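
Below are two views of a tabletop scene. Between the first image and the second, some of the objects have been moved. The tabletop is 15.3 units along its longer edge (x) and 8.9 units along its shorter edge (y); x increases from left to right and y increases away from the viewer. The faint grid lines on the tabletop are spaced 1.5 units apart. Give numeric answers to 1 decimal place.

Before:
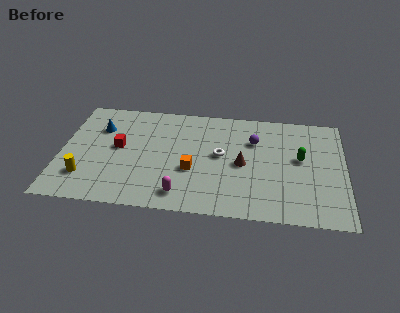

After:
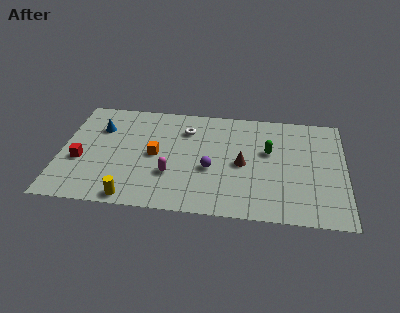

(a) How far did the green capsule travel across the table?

1.7

From (12.9, 5.0) to (11.2, 5.4), the green capsule covered √(1.7² + 0.4²) ≈ 1.7 units.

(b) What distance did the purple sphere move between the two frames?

3.5

The purple sphere was near (10.4, 6.2) before and (8.1, 3.6) after, so it travelled √(2.3² + 2.6²) ≈ 3.5 units.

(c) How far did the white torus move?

2.7

The white torus moved from about (8.6, 4.8) to (6.7, 6.7), a distance of √(1.9² + 1.9²) ≈ 2.7.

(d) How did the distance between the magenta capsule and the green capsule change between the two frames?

-1.5

They were about 7.3 units apart before and 5.8 after — 1.5 units closer together.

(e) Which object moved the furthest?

the purple sphere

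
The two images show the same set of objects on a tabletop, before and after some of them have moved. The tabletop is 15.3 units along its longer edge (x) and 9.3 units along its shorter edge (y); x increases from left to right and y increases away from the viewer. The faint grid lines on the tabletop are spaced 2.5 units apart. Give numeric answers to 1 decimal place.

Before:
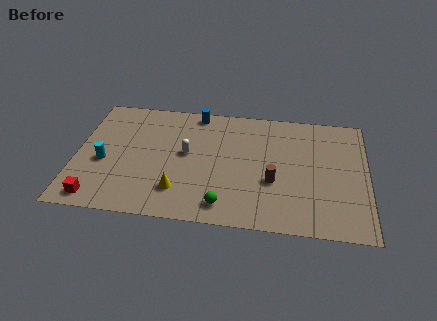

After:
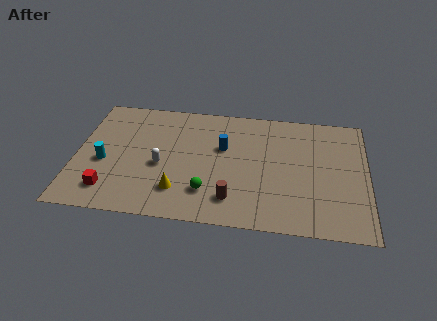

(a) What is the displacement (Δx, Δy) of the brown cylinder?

(-2.1, -1.6)

The brown cylinder started near (10.4, 3.5) and ended near (8.3, 1.9).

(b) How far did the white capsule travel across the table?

1.7

From (5.8, 5.1) to (4.5, 4.0), the white capsule covered √(1.3² + 1.1²) ≈ 1.7 units.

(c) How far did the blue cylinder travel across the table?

3.0

The blue cylinder was near (6.2, 8.4) before and (7.7, 5.8) after, so it travelled √(1.5² + 2.6²) ≈ 3.0 units.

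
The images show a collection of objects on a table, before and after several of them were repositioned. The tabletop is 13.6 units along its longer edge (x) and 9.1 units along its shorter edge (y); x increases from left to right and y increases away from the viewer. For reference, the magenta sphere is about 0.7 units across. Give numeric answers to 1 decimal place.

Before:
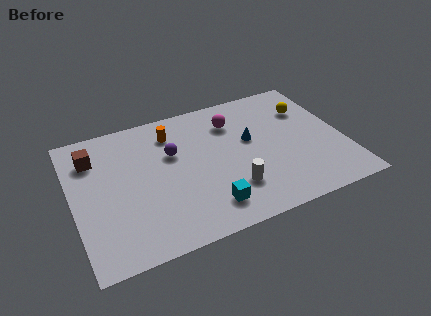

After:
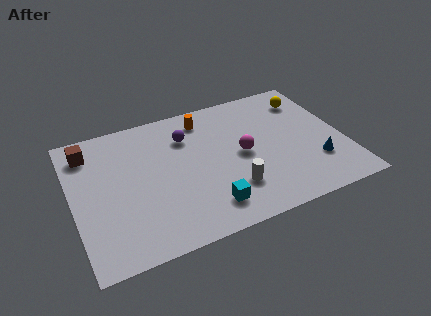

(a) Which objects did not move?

the cyan cube and the white cylinder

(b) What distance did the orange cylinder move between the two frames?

1.7

From (5.2, 7.2) to (6.9, 7.6), the orange cylinder covered √(1.7² + 0.4²) ≈ 1.7 units.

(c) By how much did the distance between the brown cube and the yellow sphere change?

+0.3

They were about 10.9 units apart before and 11.2 after — 0.3 units further apart.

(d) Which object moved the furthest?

the blue cone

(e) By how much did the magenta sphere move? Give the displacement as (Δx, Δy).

(0.2, -2.4)

From the two frames, the magenta sphere sits at roughly (8.3, 6.9) before and (8.5, 4.5) after.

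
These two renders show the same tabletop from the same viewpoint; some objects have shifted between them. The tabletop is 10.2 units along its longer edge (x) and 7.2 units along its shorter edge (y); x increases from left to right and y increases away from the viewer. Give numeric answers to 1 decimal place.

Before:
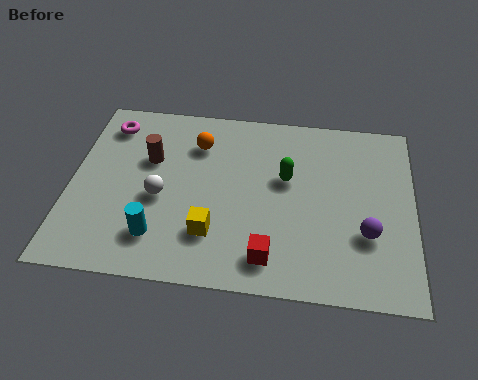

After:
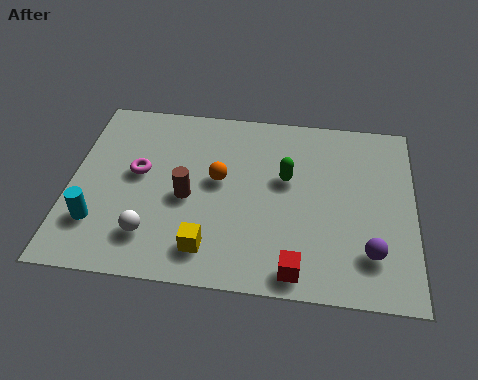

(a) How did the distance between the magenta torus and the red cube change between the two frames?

-1.1

They were about 6.9 units apart before and 5.8 after — 1.1 units closer together.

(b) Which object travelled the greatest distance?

the magenta torus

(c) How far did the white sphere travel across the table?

1.5

The white sphere was near (2.7, 3.1) before and (2.5, 1.6) after, so it travelled √(0.2² + 1.5²) ≈ 1.5 units.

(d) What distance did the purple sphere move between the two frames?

0.7

The purple sphere was near (8.8, 2.4) before and (8.9, 1.7) after, so it travelled √(0.1² + 0.7²) ≈ 0.7 units.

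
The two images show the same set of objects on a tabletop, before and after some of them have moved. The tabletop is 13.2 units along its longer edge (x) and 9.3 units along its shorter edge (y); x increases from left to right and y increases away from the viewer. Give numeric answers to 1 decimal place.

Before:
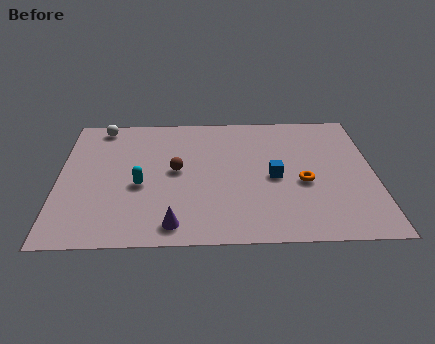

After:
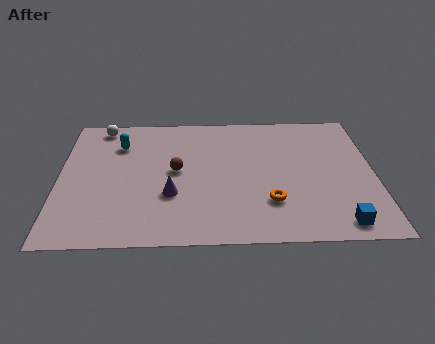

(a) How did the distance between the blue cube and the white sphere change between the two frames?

+3.9

Before: roughly 8.3 units apart; after: 12.2. That's 3.9 units further apart.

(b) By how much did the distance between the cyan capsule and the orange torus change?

+0.8

They were about 6.8 units apart before and 7.6 after — 0.8 units further apart.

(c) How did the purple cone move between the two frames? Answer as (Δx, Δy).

(-0.1, 2.0)

The purple cone was at about (4.8, 1.2) and moved to about (4.7, 3.2).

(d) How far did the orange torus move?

1.9

From (10.2, 3.9) to (8.8, 2.6), the orange torus covered √(1.4² + 1.3²) ≈ 1.9 units.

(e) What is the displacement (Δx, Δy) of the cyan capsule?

(-0.9, 3.0)

The cyan capsule started near (3.4, 3.9) and ended near (2.5, 6.9).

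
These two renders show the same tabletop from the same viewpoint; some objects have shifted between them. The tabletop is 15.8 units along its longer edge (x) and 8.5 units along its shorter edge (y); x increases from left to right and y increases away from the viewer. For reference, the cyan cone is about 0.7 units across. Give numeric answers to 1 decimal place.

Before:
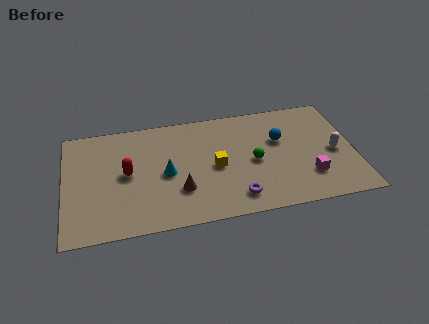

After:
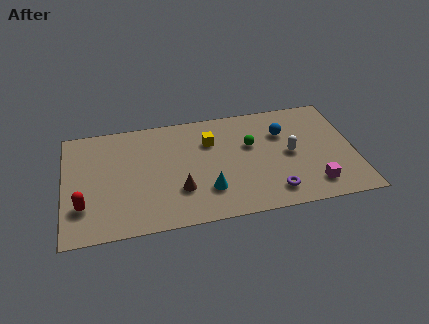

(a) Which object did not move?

the brown cone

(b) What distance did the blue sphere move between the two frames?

0.5

The blue sphere was near (11.8, 5.4) before and (12.0, 5.9) after, so it travelled √(0.2² + 0.5²) ≈ 0.5 units.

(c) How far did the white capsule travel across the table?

2.4

From (14.7, 3.9) to (12.3, 4.2), the white capsule covered √(2.4² + 0.3²) ≈ 2.4 units.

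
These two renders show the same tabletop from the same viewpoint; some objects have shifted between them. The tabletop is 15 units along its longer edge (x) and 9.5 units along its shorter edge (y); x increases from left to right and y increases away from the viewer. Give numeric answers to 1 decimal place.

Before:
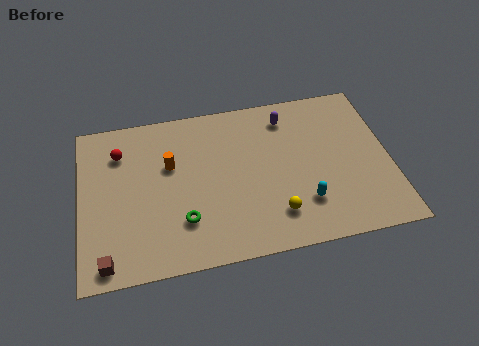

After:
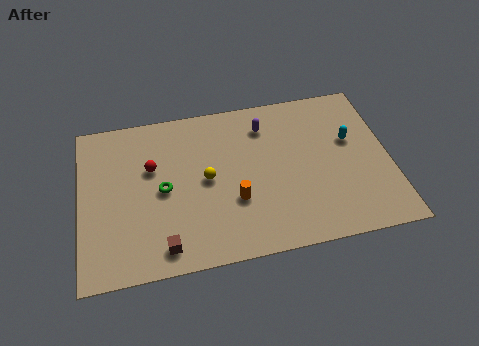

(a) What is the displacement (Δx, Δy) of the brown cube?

(2.7, 0.3)

The brown cube started near (1.2, 1.0) and ended near (3.9, 1.3).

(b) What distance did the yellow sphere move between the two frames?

4.2

The yellow sphere was near (9.3, 2.1) before and (6.1, 4.8) after, so it travelled √(3.2² + 2.7²) ≈ 4.2 units.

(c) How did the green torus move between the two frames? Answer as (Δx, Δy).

(-0.9, 2.0)

The green torus started near (4.9, 2.6) and ended near (4.0, 4.6).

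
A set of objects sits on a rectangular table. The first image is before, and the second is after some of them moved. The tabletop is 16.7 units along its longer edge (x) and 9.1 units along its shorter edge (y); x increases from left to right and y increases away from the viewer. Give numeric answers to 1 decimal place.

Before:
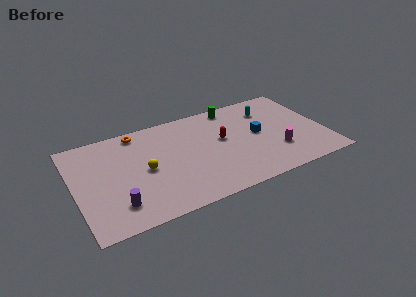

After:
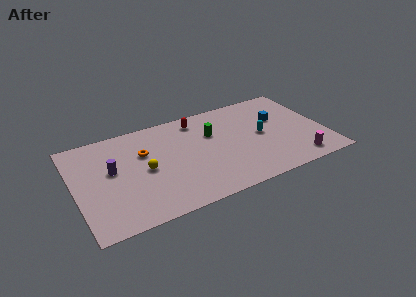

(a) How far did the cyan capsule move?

2.4

The cyan capsule was near (13.3, 6.9) before and (12.5, 4.6) after, so it travelled √(0.8² + 2.3²) ≈ 2.4 units.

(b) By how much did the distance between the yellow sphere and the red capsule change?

-0.3

They were about 5.4 units apart before and 5.1 after — 0.3 units closer together.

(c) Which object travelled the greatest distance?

the purple cylinder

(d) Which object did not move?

the yellow sphere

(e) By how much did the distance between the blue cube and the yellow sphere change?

+1.6

They were about 7.7 units apart before and 9.3 after — 1.6 units further apart.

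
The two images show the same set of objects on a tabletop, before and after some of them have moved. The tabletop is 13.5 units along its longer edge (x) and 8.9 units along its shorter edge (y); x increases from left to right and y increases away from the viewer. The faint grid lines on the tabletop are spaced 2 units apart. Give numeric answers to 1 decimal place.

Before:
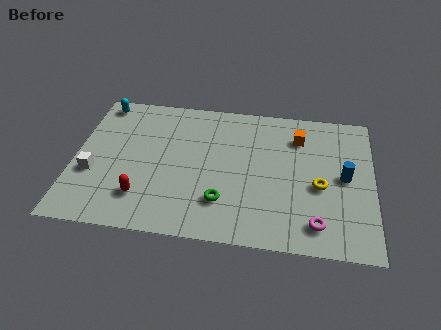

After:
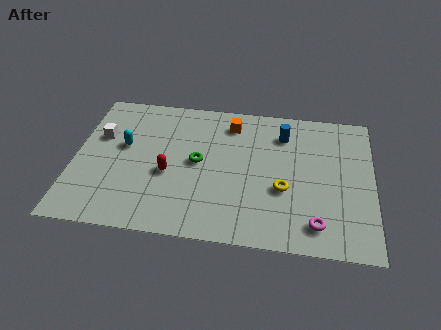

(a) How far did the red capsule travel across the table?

1.9

The red capsule moved from about (3.2, 2.1) to (4.3, 3.7), a distance of √(1.1² + 1.6²) ≈ 1.9.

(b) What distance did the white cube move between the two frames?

2.4

The white cube was near (0.9, 3.3) before and (1.1, 5.7) after, so it travelled √(0.2² + 2.4²) ≈ 2.4 units.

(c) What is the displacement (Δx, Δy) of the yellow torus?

(-1.6, -0.4)

The yellow torus started near (11.1, 3.8) and ended near (9.5, 3.4).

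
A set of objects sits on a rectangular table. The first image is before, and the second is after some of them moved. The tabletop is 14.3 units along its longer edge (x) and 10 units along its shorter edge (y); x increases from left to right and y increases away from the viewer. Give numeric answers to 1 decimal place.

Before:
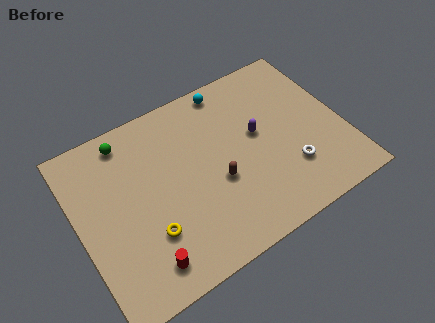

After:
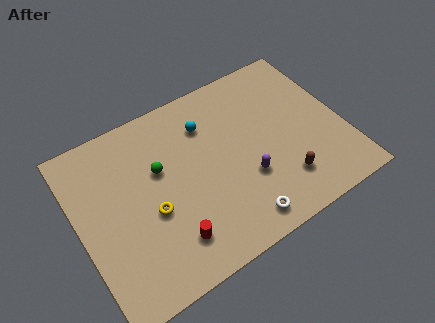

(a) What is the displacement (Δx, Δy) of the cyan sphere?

(-1.5, -1.5)

From the two frames, the cyan sphere sits at roughly (8.8, 9.0) before and (7.3, 7.5) after.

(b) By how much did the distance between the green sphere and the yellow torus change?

-3.5

Before: roughly 5.7 units apart; after: 2.2. That's 3.5 units closer together.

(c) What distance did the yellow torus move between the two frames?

1.1

The yellow torus was near (3.4, 3.0) before and (3.7, 4.1) after, so it travelled √(0.3² + 1.1²) ≈ 1.1 units.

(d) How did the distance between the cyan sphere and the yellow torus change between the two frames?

-3.1

The distance was about 8.1 in the first image and 5.0 in the second, so they moved 3.1 units closer together.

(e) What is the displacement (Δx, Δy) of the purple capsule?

(-1.0, -2.2)

The purple capsule started near (9.8, 5.6) and ended near (8.8, 3.4).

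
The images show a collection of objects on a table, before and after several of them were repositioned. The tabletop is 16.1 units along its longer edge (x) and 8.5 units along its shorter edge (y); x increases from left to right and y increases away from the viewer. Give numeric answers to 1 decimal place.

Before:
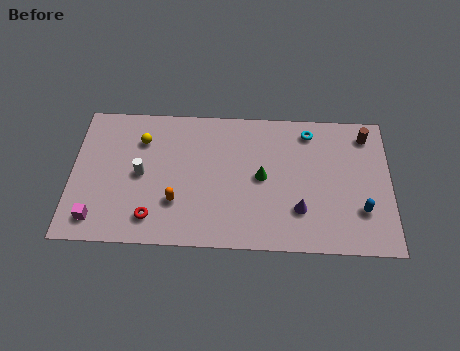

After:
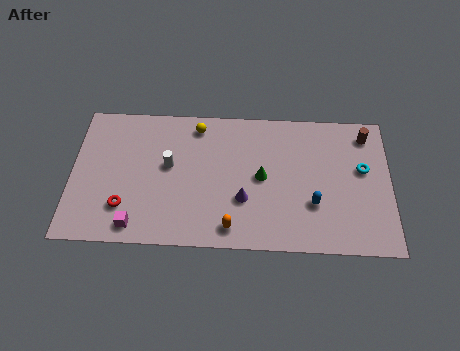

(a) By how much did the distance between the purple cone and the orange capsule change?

-4.4

The distance was about 6.2 in the first image and 1.8 in the second, so they moved 4.4 units closer together.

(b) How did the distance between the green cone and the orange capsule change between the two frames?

-1.2

They were about 4.6 units apart before and 3.4 after — 1.2 units closer together.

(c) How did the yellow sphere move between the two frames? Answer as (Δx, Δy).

(2.8, 1.0)

The yellow sphere was at about (3.5, 6.3) and moved to about (6.3, 7.3).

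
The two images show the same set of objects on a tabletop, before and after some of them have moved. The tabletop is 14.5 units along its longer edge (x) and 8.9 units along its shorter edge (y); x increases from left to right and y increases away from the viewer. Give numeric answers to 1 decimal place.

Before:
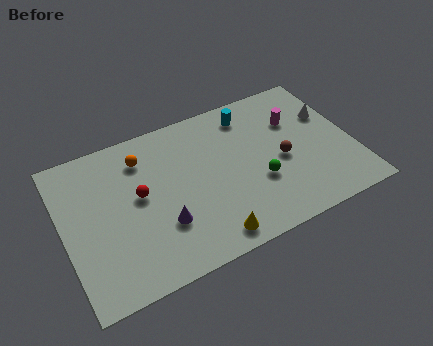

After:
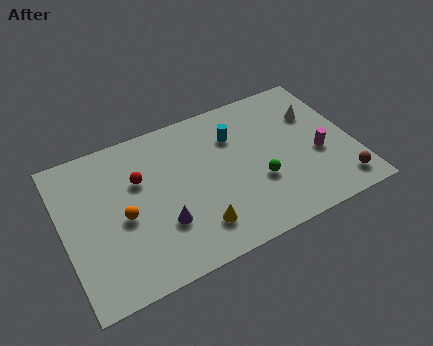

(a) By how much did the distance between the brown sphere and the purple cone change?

+2.6

The distance was about 6.3 in the first image and 8.9 in the second, so they moved 2.6 units further apart.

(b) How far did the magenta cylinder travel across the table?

2.6

The magenta cylinder moved from about (11.9, 6.1) to (12.7, 3.6), a distance of √(0.8² + 2.5²) ≈ 2.6.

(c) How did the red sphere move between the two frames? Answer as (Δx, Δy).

(0.1, 0.9)

From the two frames, the red sphere sits at roughly (3.8, 4.9) before and (3.9, 5.8) after.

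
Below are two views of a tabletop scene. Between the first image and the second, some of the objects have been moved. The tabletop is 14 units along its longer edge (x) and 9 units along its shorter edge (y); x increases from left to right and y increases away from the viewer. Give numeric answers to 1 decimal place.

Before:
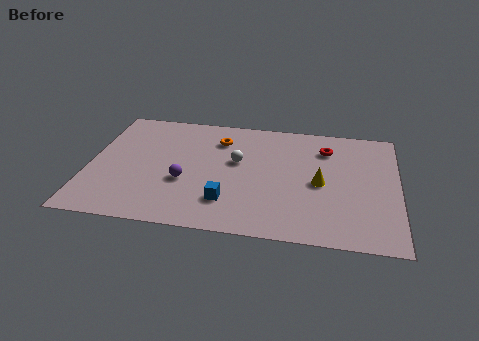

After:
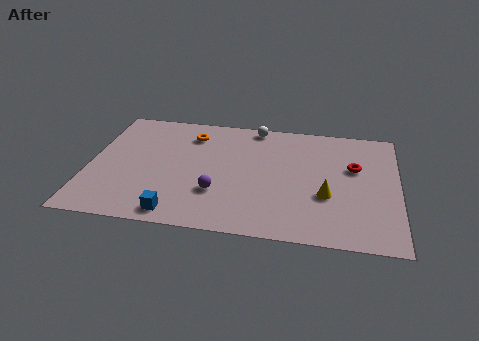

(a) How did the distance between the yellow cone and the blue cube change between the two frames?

+2.4

They were about 4.6 units apart before and 7.0 after — 2.4 units further apart.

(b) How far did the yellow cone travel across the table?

0.9

From (10.5, 4.2) to (10.8, 3.3), the yellow cone covered √(0.3² + 0.9²) ≈ 0.9 units.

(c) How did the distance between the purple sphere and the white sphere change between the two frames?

+2.6

The distance was about 3.0 in the first image and 5.6 in the second, so they moved 2.6 units further apart.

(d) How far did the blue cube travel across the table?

2.5

The blue cube was near (6.4, 2.2) before and (4.2, 1.0) after, so it travelled √(2.2² + 1.2²) ≈ 2.5 units.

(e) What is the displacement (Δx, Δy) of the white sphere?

(0.7, 2.9)

The white sphere started near (6.7, 5.3) and ended near (7.4, 8.2).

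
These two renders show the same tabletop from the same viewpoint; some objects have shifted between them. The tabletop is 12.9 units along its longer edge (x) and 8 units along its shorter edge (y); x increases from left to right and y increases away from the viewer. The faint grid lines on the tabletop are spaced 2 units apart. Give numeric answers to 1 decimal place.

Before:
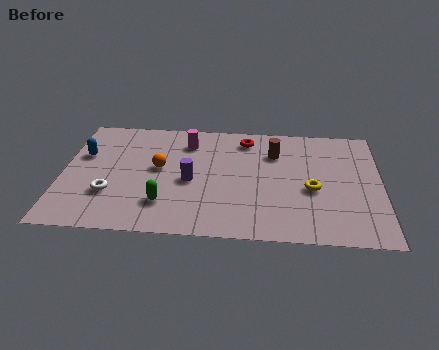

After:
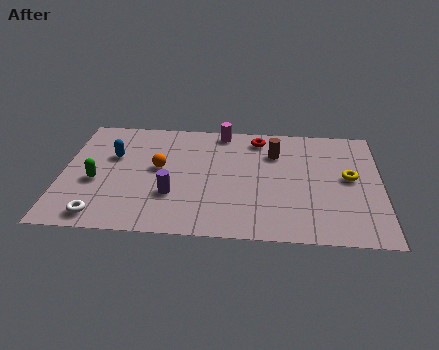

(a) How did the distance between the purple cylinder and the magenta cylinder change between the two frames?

+2.3

They were about 2.7 units apart before and 5.0 after — 2.3 units further apart.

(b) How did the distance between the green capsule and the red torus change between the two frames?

+1.7

They were about 5.7 units apart before and 7.4 after — 1.7 units further apart.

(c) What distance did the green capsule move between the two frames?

3.1

From (4.2, 2.0) to (1.4, 3.3), the green capsule covered √(2.8² + 1.3²) ≈ 3.1 units.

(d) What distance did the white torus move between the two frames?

1.5

The white torus moved from about (2.0, 2.5) to (1.7, 1.0), a distance of √(0.3² + 1.5²) ≈ 1.5.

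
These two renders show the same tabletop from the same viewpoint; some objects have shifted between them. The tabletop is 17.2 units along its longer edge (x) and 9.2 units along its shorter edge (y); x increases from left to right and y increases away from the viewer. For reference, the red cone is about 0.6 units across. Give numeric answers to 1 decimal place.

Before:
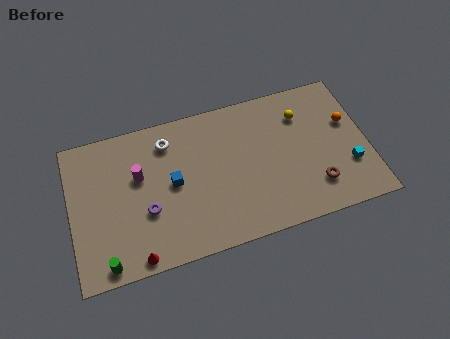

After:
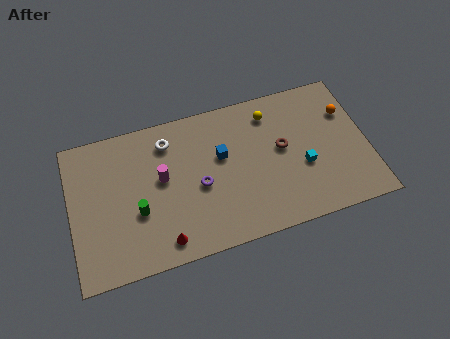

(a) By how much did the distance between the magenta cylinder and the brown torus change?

-3.6

They were about 10.6 units apart before and 7.0 after — 3.6 units closer together.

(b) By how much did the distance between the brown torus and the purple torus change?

-4.8

They were about 9.8 units apart before and 5.0 after — 4.8 units closer together.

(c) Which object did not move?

the white torus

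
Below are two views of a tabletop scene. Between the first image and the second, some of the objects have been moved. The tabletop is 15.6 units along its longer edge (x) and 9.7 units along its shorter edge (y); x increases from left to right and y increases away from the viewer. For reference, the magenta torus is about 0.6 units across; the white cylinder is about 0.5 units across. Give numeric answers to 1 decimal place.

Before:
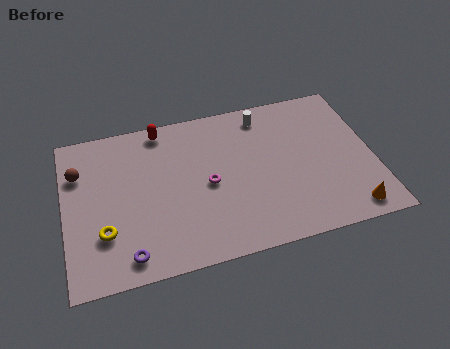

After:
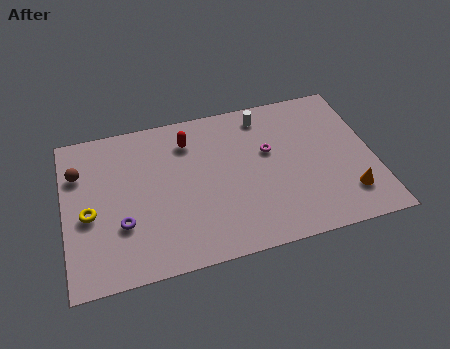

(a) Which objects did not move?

the brown sphere and the white cylinder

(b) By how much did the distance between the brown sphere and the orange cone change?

-0.4

Before: roughly 14.5 units apart; after: 14.1. That's 0.4 units closer together.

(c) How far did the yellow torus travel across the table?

1.5

The yellow torus moved from about (1.9, 2.9) to (1.2, 4.2), a distance of √(0.7² + 1.3²) ≈ 1.5.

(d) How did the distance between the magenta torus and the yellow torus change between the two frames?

+3.8

They were about 5.6 units apart before and 9.4 after — 3.8 units further apart.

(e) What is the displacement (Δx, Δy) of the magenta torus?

(3.2, 1.3)

The magenta torus was at about (7.2, 4.6) and moved to about (10.4, 5.9).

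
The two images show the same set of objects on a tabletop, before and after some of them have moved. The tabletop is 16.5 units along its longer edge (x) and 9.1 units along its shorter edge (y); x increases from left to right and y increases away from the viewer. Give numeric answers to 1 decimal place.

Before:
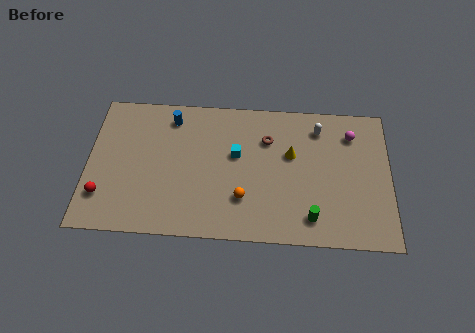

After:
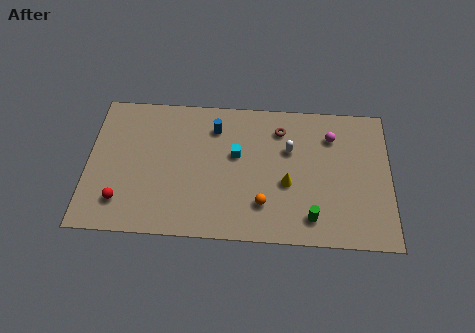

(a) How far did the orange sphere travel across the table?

1.1

The orange sphere was near (8.5, 2.6) before and (9.6, 2.3) after, so it travelled √(1.1² + 0.3²) ≈ 1.1 units.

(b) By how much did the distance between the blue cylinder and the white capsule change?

-3.8

The distance was about 8.1 in the first image and 4.3 in the second, so they moved 3.8 units closer together.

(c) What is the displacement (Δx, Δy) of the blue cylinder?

(2.4, -0.5)

The blue cylinder started near (4.5, 7.6) and ended near (6.9, 7.1).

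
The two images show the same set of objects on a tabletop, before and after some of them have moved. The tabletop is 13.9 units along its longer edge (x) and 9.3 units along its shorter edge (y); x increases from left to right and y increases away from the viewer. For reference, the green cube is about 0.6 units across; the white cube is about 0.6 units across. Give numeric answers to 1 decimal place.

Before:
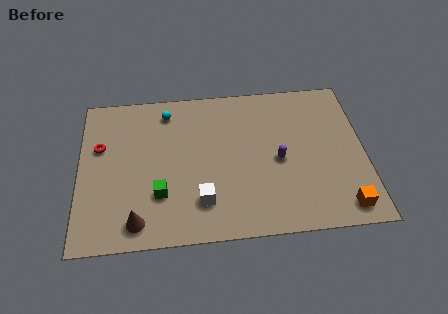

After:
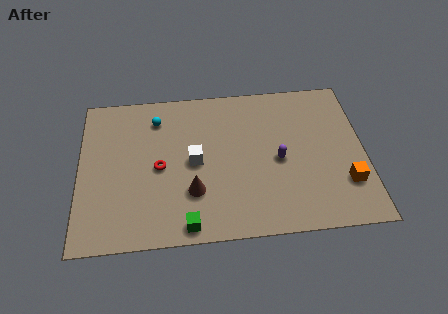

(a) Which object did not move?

the purple capsule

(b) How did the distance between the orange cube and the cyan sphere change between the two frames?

-0.4

They were about 10.7 units apart before and 10.3 after — 0.4 units closer together.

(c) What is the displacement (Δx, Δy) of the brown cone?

(2.7, 1.5)

From the two frames, the brown cone sits at roughly (2.8, 1.3) before and (5.5, 2.8) after.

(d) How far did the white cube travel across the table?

2.4

The white cube moved from about (5.9, 2.2) to (5.6, 4.6), a distance of √(0.3² + 2.4²) ≈ 2.4.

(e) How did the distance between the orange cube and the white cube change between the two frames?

+0.7

They were about 6.9 units apart before and 7.6 after — 0.7 units further apart.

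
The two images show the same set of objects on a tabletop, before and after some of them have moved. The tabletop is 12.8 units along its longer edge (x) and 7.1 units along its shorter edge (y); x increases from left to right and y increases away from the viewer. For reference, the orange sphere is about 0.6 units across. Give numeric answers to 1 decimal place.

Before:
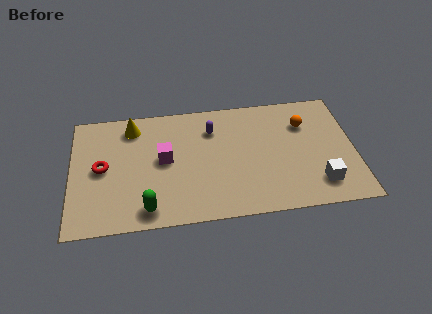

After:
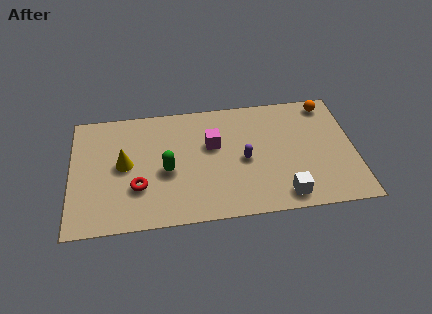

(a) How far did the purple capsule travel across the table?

2.4

From (6.4, 5.3) to (7.8, 3.3), the purple capsule covered √(1.4² + 2.0²) ≈ 2.4 units.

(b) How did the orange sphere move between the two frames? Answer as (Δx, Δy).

(1.1, 1.1)

The orange sphere was at about (10.6, 5.1) and moved to about (11.7, 6.2).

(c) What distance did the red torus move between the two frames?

2.1

The red torus was near (1.4, 3.6) before and (3.0, 2.3) after, so it travelled √(1.6² + 1.3²) ≈ 2.1 units.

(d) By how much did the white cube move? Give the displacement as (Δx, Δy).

(-1.6, -0.5)

From the two frames, the white cube sits at roughly (11.1, 1.5) before and (9.5, 1.0) after.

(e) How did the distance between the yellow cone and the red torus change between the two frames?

-1.2

The distance was about 2.7 in the first image and 1.5 in the second, so they moved 1.2 units closer together.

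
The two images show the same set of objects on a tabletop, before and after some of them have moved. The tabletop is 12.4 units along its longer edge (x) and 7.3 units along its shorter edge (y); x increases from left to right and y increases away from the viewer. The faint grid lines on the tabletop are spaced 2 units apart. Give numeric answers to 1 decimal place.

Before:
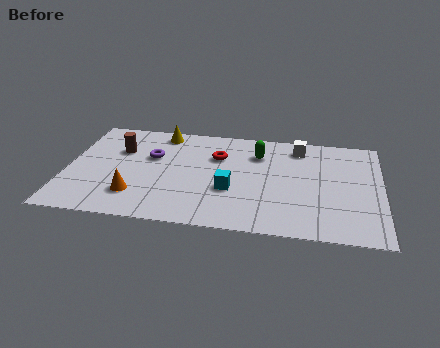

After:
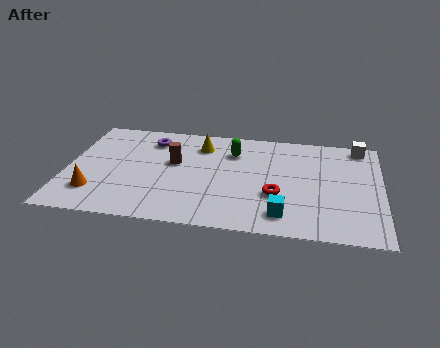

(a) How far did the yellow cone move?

1.7

The yellow cone was near (3.6, 6.4) before and (5.2, 5.7) after, so it travelled √(1.6² + 0.7²) ≈ 1.7 units.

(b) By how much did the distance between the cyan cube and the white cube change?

+1.7

The distance was about 4.3 in the first image and 6.0 in the second, so they moved 1.7 units further apart.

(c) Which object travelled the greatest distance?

the red torus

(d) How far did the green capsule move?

1.0

The green capsule was near (7.5, 5.4) before and (6.5, 5.4) after, so it travelled √(1.0² + 0.0²) ≈ 1.0 units.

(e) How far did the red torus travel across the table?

3.4

The red torus was near (5.9, 5.0) before and (8.3, 2.6) after, so it travelled √(2.4² + 2.4²) ≈ 3.4 units.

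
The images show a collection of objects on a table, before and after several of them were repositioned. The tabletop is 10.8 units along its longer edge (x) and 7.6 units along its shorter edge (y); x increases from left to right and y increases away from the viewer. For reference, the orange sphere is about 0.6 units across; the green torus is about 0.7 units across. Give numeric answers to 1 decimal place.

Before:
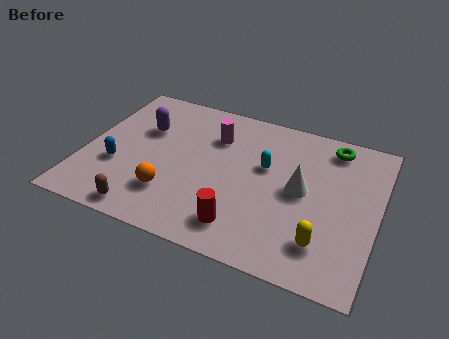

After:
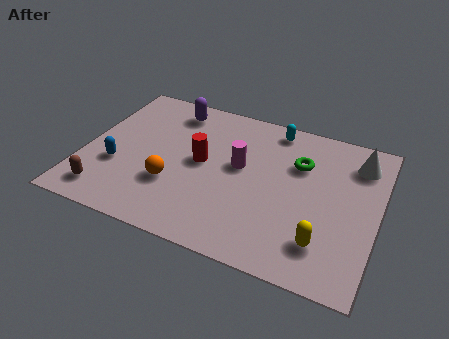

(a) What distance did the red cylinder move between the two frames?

3.2

The red cylinder was near (6.1, 1.4) before and (4.3, 4.0) after, so it travelled √(1.8² + 2.6²) ≈ 3.2 units.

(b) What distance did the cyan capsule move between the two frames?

2.1

The cyan capsule moved from about (6.6, 4.6) to (6.7, 6.7), a distance of √(0.1² + 2.1²) ≈ 2.1.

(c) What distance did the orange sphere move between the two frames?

0.5

The orange sphere moved from about (3.4, 2.0) to (3.4, 2.5), a distance of √(0.0² + 0.5²) ≈ 0.5.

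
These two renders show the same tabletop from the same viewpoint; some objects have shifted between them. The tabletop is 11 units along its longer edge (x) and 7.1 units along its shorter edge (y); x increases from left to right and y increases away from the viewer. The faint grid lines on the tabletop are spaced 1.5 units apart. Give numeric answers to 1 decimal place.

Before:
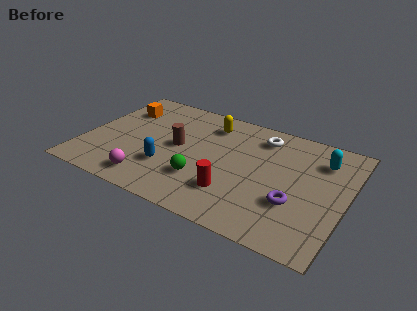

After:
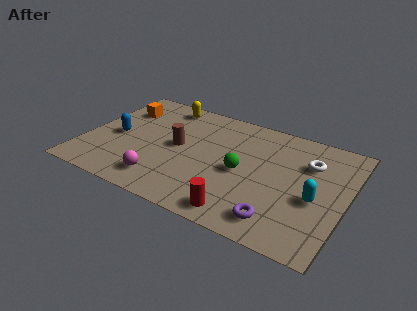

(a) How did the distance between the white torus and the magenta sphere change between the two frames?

+0.6

They were about 6.2 units apart before and 6.8 after — 0.6 units further apart.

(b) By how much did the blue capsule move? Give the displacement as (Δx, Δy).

(-2.4, 1.1)

From the two frames, the blue capsule sits at roughly (3.7, 2.2) before and (1.3, 3.3) after.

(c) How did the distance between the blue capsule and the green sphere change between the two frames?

+3.9

They were about 1.5 units apart before and 5.4 after — 3.9 units further apart.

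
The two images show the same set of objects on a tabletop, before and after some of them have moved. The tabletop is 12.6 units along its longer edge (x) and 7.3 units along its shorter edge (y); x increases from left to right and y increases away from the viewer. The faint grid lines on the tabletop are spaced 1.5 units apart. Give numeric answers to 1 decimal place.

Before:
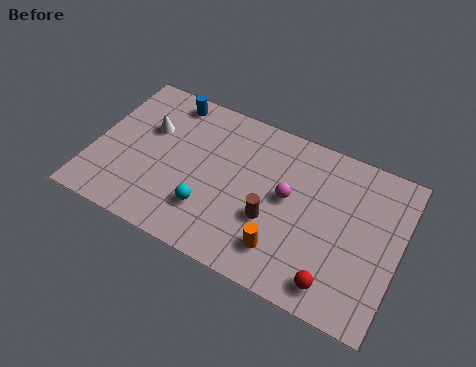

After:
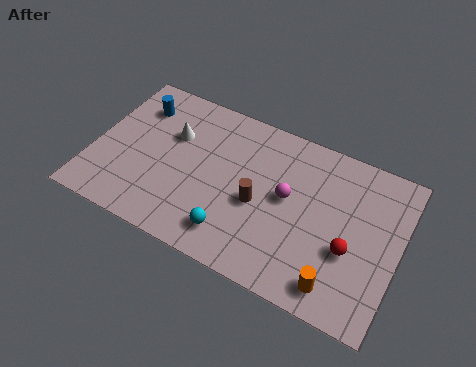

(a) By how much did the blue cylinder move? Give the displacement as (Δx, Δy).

(-1.2, -0.8)

From the two frames, the blue cylinder sits at roughly (2.7, 6.4) before and (1.5, 5.6) after.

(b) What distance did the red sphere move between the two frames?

1.7

From (10.3, 1.1) to (10.7, 2.8), the red sphere covered √(0.4² + 1.7²) ≈ 1.7 units.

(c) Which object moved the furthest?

the orange cylinder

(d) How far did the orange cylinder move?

2.4

From (8.1, 1.6) to (10.4, 1.1), the orange cylinder covered √(2.3² + 0.5²) ≈ 2.4 units.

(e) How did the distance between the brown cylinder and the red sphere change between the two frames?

+0.6

Before: roughly 3.2 units apart; after: 3.8. That's 0.6 units further apart.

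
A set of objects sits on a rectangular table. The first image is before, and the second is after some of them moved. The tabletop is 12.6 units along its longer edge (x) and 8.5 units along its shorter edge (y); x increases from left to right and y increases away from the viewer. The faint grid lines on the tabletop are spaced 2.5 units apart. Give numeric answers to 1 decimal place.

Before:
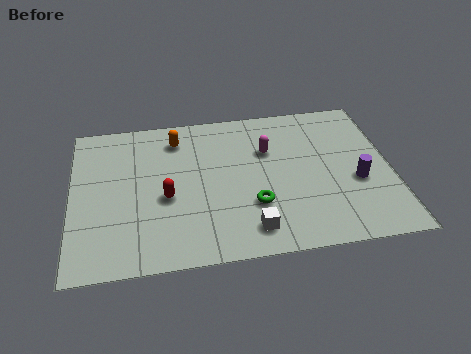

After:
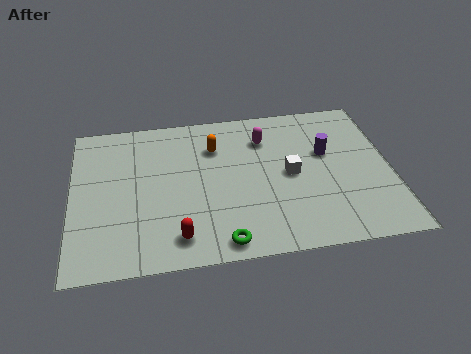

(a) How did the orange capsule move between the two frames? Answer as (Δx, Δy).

(1.5, -0.7)

From the two frames, the orange capsule sits at roughly (4.2, 6.9) before and (5.7, 6.2) after.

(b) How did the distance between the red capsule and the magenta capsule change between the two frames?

+1.6

They were about 4.6 units apart before and 6.2 after — 1.6 units further apart.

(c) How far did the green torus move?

2.2

The green torus moved from about (7.1, 2.7) to (5.8, 0.9), a distance of √(1.3² + 1.8²) ≈ 2.2.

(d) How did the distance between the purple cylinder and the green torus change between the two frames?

+1.9

The distance was about 4.2 in the first image and 6.1 in the second, so they moved 1.9 units further apart.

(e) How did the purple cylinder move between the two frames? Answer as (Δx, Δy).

(-1.1, 1.8)

The purple cylinder started near (11.2, 3.4) and ended near (10.1, 5.2).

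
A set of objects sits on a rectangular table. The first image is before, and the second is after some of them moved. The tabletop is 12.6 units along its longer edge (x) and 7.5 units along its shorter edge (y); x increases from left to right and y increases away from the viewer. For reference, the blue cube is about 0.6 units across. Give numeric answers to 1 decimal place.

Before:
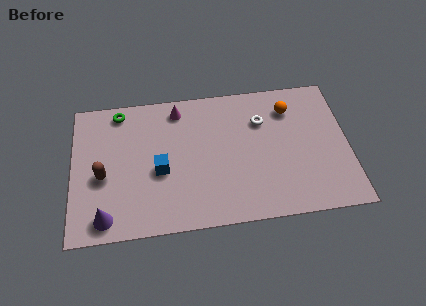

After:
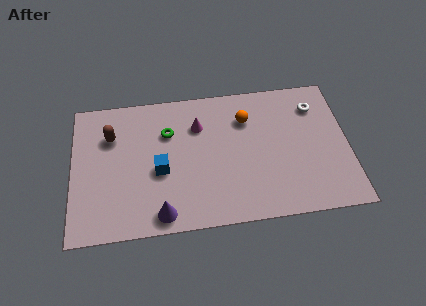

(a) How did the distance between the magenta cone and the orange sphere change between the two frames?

-2.9

They were about 5.1 units apart before and 2.2 after — 2.9 units closer together.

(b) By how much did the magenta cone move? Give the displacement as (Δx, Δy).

(0.9, -1.0)

From the two frames, the magenta cone sits at roughly (4.9, 6.4) before and (5.8, 5.4) after.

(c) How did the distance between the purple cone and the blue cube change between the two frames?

-1.0

Before: roughly 3.3 units apart; after: 2.3. That's 1.0 units closer together.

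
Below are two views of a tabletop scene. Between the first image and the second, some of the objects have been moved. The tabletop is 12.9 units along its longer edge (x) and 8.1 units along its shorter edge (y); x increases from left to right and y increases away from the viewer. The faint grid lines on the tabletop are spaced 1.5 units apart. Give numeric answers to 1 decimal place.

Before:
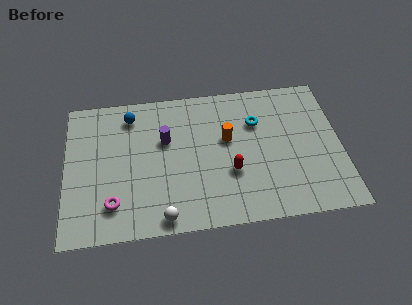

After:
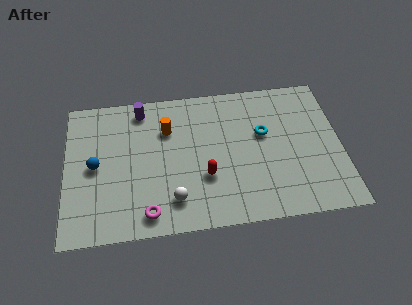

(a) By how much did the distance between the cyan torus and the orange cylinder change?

+3.0

The distance was about 1.6 in the first image and 4.6 in the second, so they moved 3.0 units further apart.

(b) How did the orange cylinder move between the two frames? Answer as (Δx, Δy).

(-2.8, 0.9)

The orange cylinder started near (7.6, 4.8) and ended near (4.8, 5.7).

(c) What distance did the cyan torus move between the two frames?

0.8

The cyan torus was near (9.0, 5.6) before and (9.3, 4.9) after, so it travelled √(0.3² + 0.7²) ≈ 0.8 units.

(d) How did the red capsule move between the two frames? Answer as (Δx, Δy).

(-1.2, -0.1)

The red capsule started near (7.7, 2.9) and ended near (6.5, 2.8).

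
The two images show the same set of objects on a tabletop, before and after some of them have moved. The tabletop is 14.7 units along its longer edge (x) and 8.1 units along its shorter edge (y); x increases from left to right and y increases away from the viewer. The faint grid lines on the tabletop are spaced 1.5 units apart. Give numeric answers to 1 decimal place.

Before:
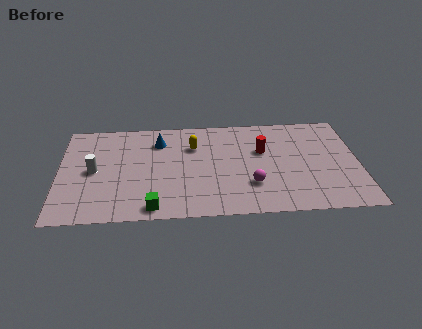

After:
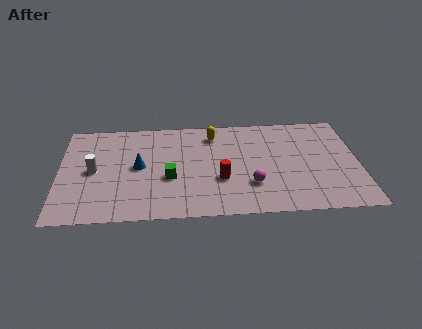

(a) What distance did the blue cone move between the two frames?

2.2

The blue cone was near (4.9, 6.2) before and (3.9, 4.2) after, so it travelled √(1.0² + 2.0²) ≈ 2.2 units.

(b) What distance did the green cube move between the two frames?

2.4

The green cube moved from about (4.6, 0.9) to (5.4, 3.2), a distance of √(0.8² + 2.3²) ≈ 2.4.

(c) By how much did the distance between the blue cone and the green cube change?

-3.5

Before: roughly 5.3 units apart; after: 1.8. That's 3.5 units closer together.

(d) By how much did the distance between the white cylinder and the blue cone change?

-1.7

Before: roughly 3.9 units apart; after: 2.2. That's 1.7 units closer together.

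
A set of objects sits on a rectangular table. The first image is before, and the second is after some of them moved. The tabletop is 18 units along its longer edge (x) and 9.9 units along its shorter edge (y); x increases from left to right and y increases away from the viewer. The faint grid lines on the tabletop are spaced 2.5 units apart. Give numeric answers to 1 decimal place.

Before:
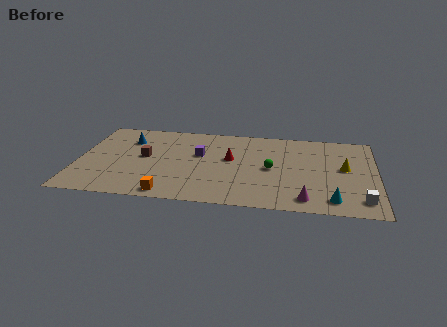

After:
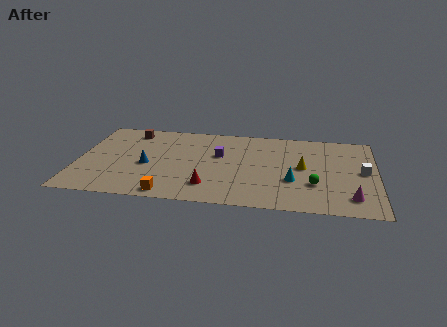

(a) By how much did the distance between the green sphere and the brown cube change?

+4.7

Before: roughly 7.7 units apart; after: 12.4. That's 4.7 units further apart.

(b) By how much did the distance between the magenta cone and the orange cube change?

+2.7

The distance was about 8.1 in the first image and 10.8 in the second, so they moved 2.7 units further apart.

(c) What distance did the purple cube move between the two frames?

1.2

The purple cube moved from about (7.3, 6.0) to (8.5, 6.1), a distance of √(1.2² + 0.1²) ≈ 1.2.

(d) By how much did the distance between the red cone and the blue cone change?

-2.2

Before: roughly 6.5 units apart; after: 4.3. That's 2.2 units closer together.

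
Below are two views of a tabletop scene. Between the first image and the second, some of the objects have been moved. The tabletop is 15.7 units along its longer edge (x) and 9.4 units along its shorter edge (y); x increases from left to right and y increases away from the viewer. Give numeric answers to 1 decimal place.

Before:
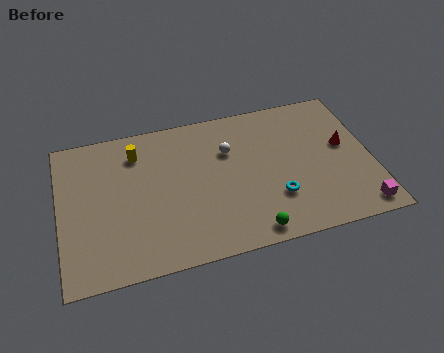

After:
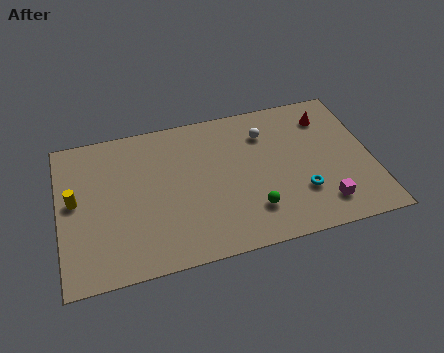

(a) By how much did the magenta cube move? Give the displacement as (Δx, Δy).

(-1.8, 0.7)

From the two frames, the magenta cube sits at roughly (14.8, 1.1) before and (13.0, 1.8) after.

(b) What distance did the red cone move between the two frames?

2.2

The red cone was near (14.4, 5.3) before and (13.7, 7.4) after, so it travelled √(0.7² + 2.1²) ≈ 2.2 units.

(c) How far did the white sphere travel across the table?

2.0

From (8.6, 6.4) to (10.5, 7.1), the white sphere covered √(1.9² + 0.7²) ≈ 2.0 units.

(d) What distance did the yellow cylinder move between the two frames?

3.9

The yellow cylinder was near (4.0, 7.4) before and (0.8, 5.1) after, so it travelled √(3.2² + 2.3²) ≈ 3.9 units.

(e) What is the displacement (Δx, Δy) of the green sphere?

(0.2, 1.3)

The green sphere started near (9.3, 1.0) and ended near (9.5, 2.3).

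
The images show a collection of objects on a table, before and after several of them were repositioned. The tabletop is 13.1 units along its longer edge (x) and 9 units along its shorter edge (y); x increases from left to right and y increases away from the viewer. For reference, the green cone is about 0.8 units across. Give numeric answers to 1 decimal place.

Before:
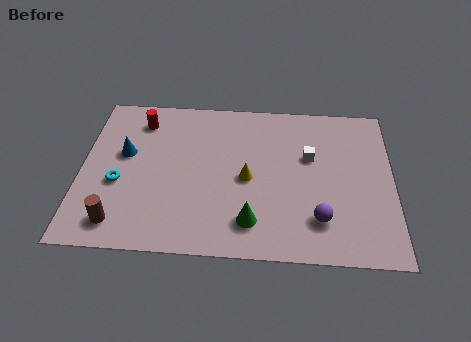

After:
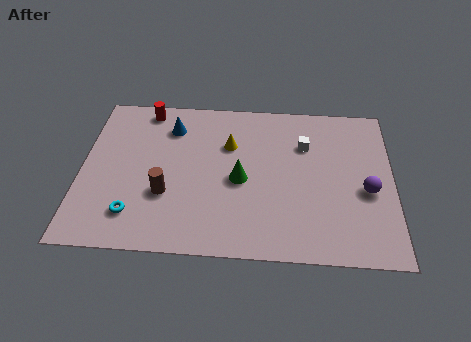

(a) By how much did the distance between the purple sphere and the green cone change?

+2.5

Before: roughly 2.8 units apart; after: 5.3. That's 2.5 units further apart.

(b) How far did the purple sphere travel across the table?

2.6

From (10.0, 2.1) to (12.0, 3.8), the purple sphere covered √(2.0² + 1.7²) ≈ 2.6 units.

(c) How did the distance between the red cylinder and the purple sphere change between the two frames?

+1.1

The distance was about 9.2 in the first image and 10.3 in the second, so they moved 1.1 units further apart.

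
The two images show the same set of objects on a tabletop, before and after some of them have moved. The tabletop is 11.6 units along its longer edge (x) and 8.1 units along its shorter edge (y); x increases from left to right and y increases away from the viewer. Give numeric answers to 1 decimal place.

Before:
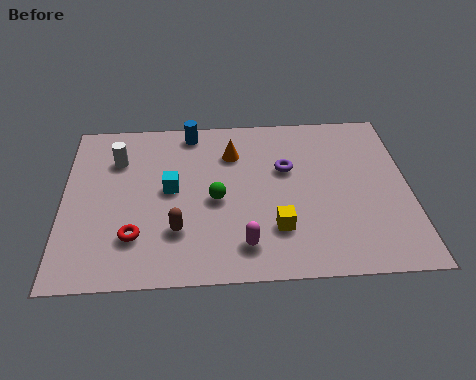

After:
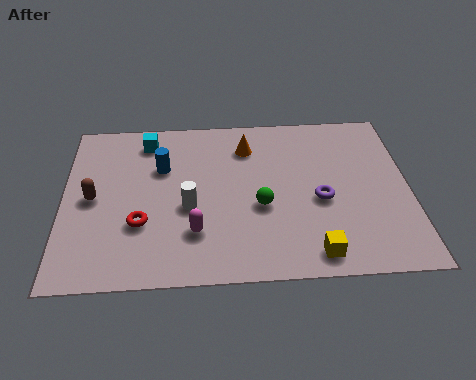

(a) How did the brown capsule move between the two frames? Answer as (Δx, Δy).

(-2.8, 1.7)

The brown capsule started near (3.8, 2.3) and ended near (1.0, 4.0).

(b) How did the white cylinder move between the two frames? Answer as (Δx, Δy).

(2.4, -2.5)

The white cylinder was at about (1.8, 5.9) and moved to about (4.2, 3.4).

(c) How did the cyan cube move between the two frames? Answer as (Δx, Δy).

(-0.8, 2.5)

The cyan cube started near (3.6, 4.3) and ended near (2.8, 6.8).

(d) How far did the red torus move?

0.6

The red torus moved from about (2.4, 2.1) to (2.6, 2.7), a distance of √(0.2² + 0.6²) ≈ 0.6.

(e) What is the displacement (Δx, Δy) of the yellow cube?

(1.2, -1.2)

The yellow cube was at about (7.1, 2.2) and moved to about (8.3, 1.0).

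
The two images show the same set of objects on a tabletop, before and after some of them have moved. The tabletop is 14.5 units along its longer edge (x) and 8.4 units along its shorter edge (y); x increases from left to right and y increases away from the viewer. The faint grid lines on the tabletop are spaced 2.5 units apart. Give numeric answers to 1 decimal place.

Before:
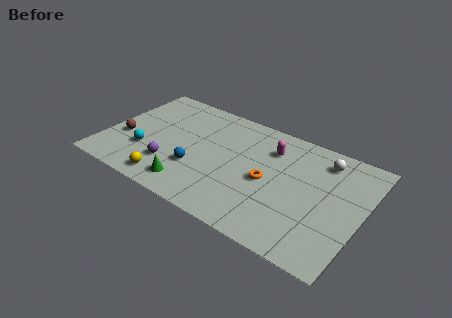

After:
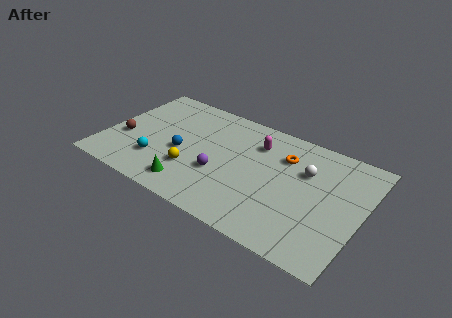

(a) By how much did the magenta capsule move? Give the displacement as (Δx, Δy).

(-0.8, 0.0)

The magenta capsule started near (9.1, 6.3) and ended near (8.3, 6.3).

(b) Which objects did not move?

the brown sphere and the green cone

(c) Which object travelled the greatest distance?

the purple sphere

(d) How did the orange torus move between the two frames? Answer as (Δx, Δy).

(0.6, 2.2)

The orange torus was at about (9.3, 3.9) and moved to about (9.9, 6.1).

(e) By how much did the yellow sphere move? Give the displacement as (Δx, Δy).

(1.1, 1.5)

From the two frames, the yellow sphere sits at roughly (4.1, 1.1) before and (5.2, 2.6) after.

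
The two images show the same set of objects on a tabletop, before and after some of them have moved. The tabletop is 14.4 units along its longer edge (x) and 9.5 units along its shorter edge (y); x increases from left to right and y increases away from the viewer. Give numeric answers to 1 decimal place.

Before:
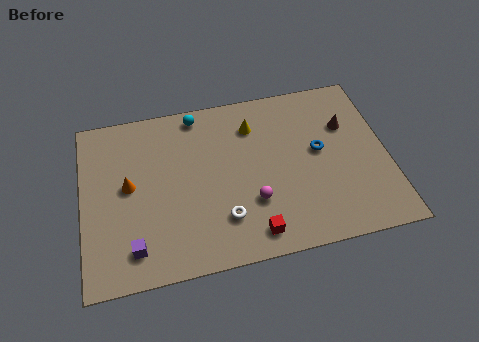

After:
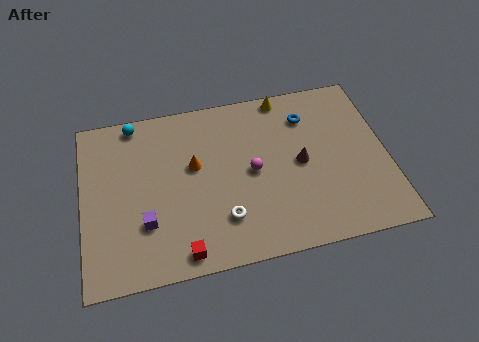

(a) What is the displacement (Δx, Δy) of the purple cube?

(0.6, 1.2)

The purple cube started near (2.3, 1.7) and ended near (2.9, 2.9).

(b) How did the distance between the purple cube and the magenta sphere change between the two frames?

-0.3

The distance was about 5.7 in the first image and 5.4 in the second, so they moved 0.3 units closer together.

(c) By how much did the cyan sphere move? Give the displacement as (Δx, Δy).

(-3.0, 0.1)

The cyan sphere was at about (5.6, 8.5) and moved to about (2.6, 8.6).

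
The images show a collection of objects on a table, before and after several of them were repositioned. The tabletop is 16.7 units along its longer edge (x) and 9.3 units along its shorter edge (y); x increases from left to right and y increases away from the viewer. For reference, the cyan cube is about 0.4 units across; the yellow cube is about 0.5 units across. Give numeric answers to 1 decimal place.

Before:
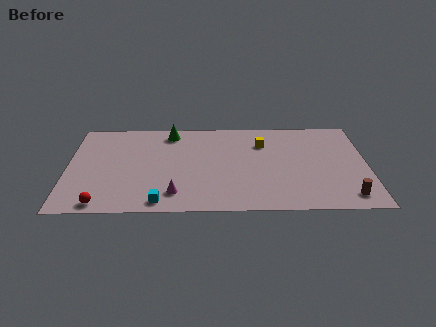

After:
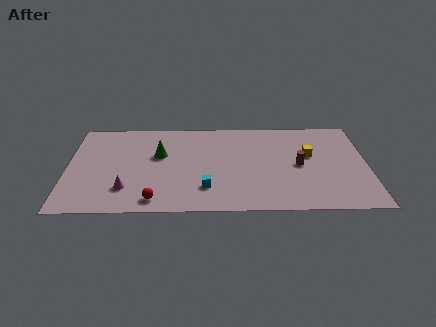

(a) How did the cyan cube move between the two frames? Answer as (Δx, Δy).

(2.5, 1.3)

The cyan cube was at about (5.2, 1.0) and moved to about (7.7, 2.3).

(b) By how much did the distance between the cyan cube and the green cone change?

-2.7

Before: roughly 7.0 units apart; after: 4.3. That's 2.7 units closer together.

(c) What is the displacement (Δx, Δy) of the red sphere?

(2.9, 0.3)

The red sphere started near (2.0, 0.9) and ended near (4.9, 1.2).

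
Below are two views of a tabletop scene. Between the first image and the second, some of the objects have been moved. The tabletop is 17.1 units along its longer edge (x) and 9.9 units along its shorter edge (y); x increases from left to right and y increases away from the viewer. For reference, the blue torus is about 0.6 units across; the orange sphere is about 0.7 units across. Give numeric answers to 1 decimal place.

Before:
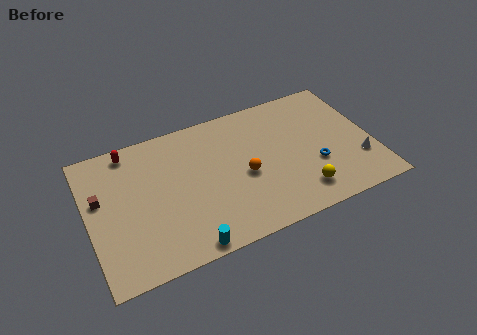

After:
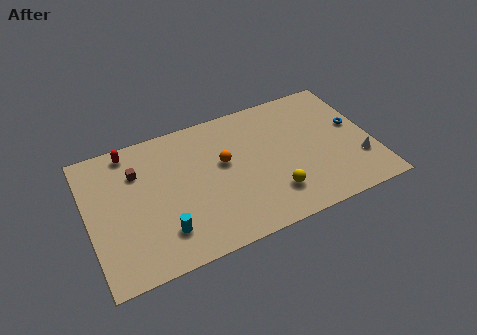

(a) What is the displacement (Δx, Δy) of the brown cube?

(2.3, 1.1)

The brown cube was at about (0.8, 6.0) and moved to about (3.1, 7.1).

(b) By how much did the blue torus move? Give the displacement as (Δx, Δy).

(2.7, 2.1)

From the two frames, the blue torus sits at roughly (13.5, 3.5) before and (16.2, 5.6) after.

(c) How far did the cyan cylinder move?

1.9

The cyan cylinder was near (5.4, 0.8) before and (4.2, 2.3) after, so it travelled √(1.2² + 1.5²) ≈ 1.9 units.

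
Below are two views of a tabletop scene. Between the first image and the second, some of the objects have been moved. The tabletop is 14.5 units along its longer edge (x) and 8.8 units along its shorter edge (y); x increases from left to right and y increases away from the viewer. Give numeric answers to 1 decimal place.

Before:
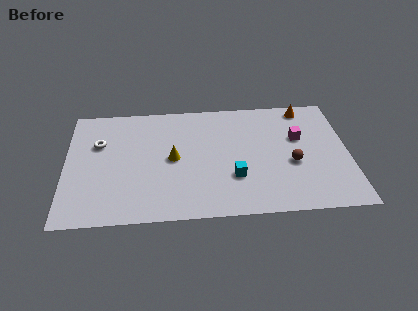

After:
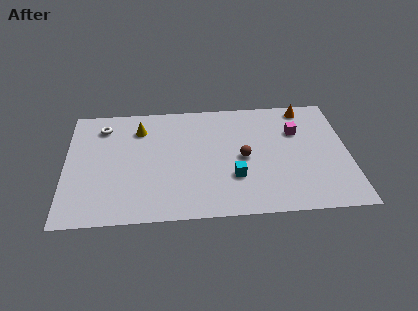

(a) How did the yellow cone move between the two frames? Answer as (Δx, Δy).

(-1.7, 2.4)

From the two frames, the yellow cone sits at roughly (5.5, 4.4) before and (3.8, 6.8) after.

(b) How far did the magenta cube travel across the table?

0.5

The magenta cube moved from about (12.0, 5.5) to (11.9, 6.0), a distance of √(0.1² + 0.5²) ≈ 0.5.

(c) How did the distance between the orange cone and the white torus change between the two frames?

-0.4

They were about 10.9 units apart before and 10.5 after — 0.4 units closer together.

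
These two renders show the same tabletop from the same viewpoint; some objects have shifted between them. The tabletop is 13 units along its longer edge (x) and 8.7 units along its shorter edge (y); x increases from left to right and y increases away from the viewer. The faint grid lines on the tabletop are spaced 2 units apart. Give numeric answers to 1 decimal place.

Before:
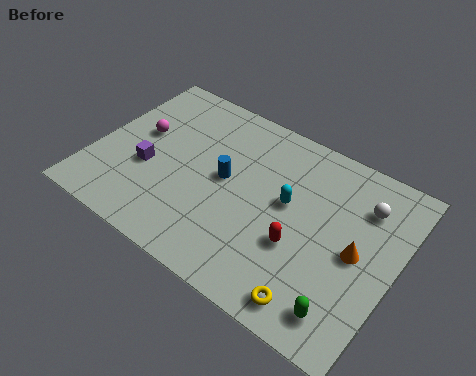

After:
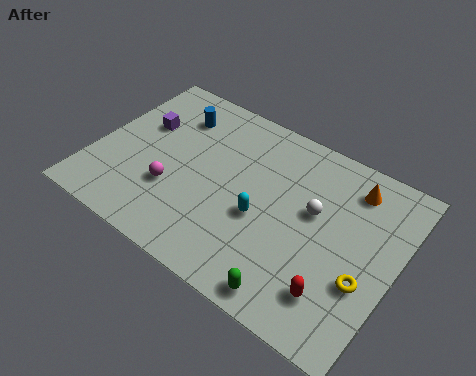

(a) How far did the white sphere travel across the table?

2.4

The white sphere was near (11.3, 6.5) before and (9.4, 5.1) after, so it travelled √(1.9² + 1.4²) ≈ 2.4 units.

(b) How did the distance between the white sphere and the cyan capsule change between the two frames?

-0.9

They were about 3.4 units apart before and 2.5 after — 0.9 units closer together.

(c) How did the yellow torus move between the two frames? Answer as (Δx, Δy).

(1.7, 2.0)

The yellow torus was at about (10.2, 1.1) and moved to about (11.9, 3.1).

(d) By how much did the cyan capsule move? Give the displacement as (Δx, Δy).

(-0.9, -1.3)

The cyan capsule started near (8.3, 4.9) and ended near (7.4, 3.6).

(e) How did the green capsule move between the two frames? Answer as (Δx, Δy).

(-2.1, -0.5)

The green capsule was at about (11.4, 1.4) and moved to about (9.3, 0.9).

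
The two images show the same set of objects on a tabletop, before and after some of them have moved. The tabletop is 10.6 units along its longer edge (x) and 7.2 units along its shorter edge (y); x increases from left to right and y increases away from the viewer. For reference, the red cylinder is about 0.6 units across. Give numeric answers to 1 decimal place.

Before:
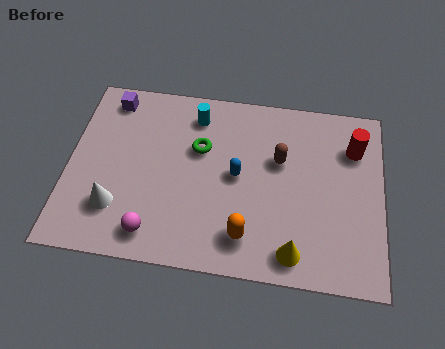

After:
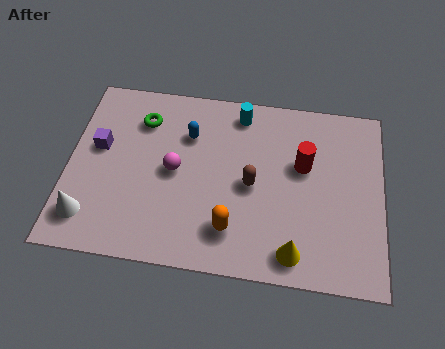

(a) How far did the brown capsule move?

1.4

The brown capsule was near (7.1, 4.5) before and (6.2, 3.4) after, so it travelled √(0.9² + 1.1²) ≈ 1.4 units.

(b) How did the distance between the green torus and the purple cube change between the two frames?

-1.6

They were about 3.5 units apart before and 1.9 after — 1.6 units closer together.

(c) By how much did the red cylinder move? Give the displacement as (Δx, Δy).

(-1.7, -0.9)

From the two frames, the red cylinder sits at roughly (9.6, 5.3) before and (7.9, 4.4) after.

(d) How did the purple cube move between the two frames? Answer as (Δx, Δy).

(-0.3, -2.0)

From the two frames, the purple cube sits at roughly (1.3, 6.2) before and (1.0, 4.2) after.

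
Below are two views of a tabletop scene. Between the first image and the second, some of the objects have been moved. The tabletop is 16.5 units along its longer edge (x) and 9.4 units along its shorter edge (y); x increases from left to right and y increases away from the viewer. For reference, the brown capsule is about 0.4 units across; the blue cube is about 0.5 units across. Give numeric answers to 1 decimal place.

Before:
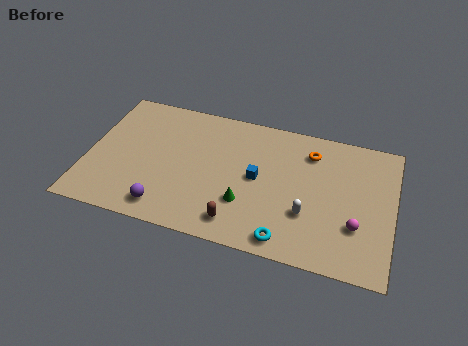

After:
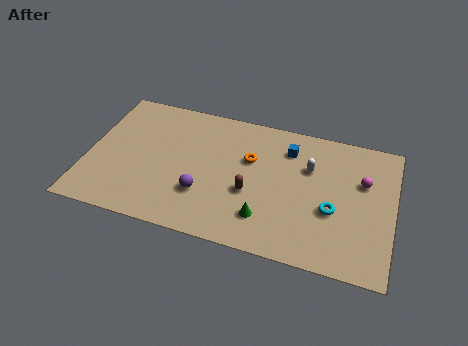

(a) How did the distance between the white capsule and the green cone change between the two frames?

+1.3

Before: roughly 3.3 units apart; after: 4.6. That's 1.3 units further apart.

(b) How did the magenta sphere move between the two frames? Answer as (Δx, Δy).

(0.2, 3.1)

The magenta sphere was at about (14.6, 3.0) and moved to about (14.8, 6.1).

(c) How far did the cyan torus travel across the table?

3.5

The cyan torus was near (11.0, 1.1) before and (13.3, 3.7) after, so it travelled √(2.3² + 2.6²) ≈ 3.5 units.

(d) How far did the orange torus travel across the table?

3.5

From (11.9, 7.4) to (8.7, 6.0), the orange torus covered √(3.2² + 1.4²) ≈ 3.5 units.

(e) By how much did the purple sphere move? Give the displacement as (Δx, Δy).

(1.9, 1.5)

From the two frames, the purple sphere sits at roughly (4.5, 1.4) before and (6.4, 2.9) after.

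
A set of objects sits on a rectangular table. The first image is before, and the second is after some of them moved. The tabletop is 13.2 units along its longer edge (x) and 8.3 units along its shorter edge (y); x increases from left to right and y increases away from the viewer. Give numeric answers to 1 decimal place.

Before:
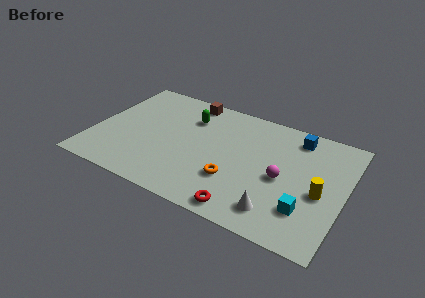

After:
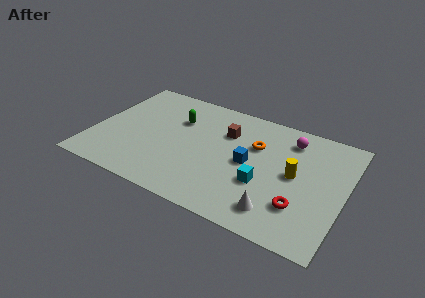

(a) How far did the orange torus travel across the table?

3.0

The orange torus was near (7.6, 2.6) before and (8.4, 5.5) after, so it travelled √(0.8² + 2.9²) ≈ 3.0 units.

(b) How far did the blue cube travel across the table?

3.6

The blue cube moved from about (10.4, 7.0) to (8.2, 4.1), a distance of √(2.2² + 2.9²) ≈ 3.6.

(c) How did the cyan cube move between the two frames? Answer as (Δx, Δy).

(-2.3, 0.8)

From the two frames, the cyan cube sits at roughly (11.4, 2.2) before and (9.1, 3.0) after.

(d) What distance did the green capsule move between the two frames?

0.7

From (4.8, 6.1) to (4.2, 5.7), the green capsule covered √(0.6² + 0.4²) ≈ 0.7 units.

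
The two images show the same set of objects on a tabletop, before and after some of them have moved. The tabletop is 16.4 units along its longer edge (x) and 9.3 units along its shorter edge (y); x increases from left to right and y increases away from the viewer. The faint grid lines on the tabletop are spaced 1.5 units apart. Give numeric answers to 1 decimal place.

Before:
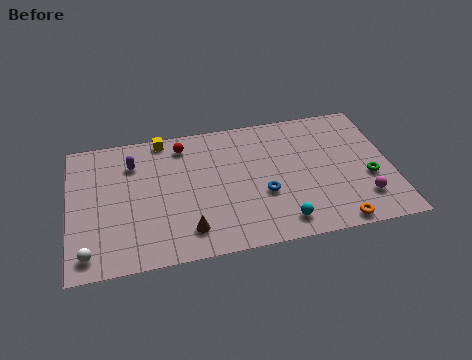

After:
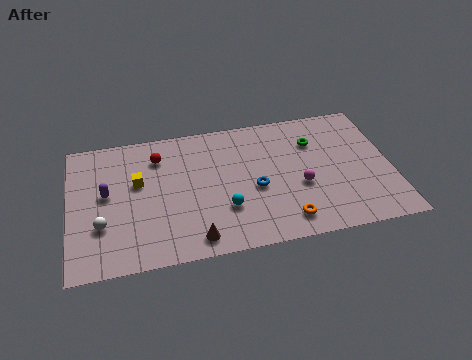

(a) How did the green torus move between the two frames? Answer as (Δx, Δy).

(-2.6, 3.1)

The green torus was at about (15.2, 3.6) and moved to about (12.6, 6.7).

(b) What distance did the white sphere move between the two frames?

1.8

From (0.9, 1.3) to (1.6, 3.0), the white sphere covered √(0.7² + 1.7²) ≈ 1.8 units.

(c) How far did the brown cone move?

0.7

The brown cone moved from about (5.9, 1.8) to (6.2, 1.2), a distance of √(0.3² + 0.6²) ≈ 0.7.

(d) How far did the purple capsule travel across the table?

2.4

The purple capsule moved from about (3.3, 7.0) to (1.9, 5.1), a distance of √(1.4² + 1.9²) ≈ 2.4.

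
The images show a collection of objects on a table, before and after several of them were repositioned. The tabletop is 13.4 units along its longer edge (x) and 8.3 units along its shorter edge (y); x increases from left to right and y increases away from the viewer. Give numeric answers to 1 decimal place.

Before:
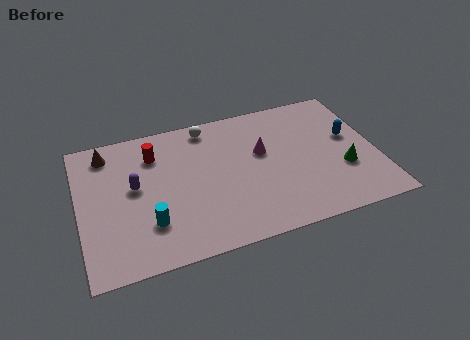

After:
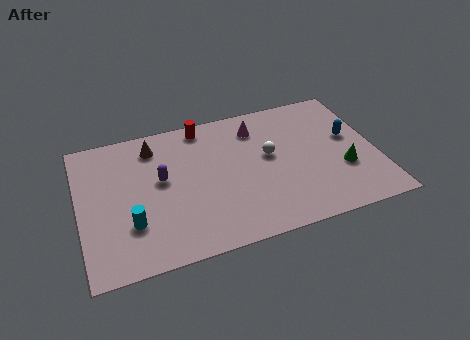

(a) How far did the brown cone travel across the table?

2.1

The brown cone was near (1.4, 7.0) before and (3.5, 6.8) after, so it travelled √(2.1² + 0.2²) ≈ 2.1 units.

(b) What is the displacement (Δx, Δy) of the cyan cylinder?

(-0.8, 0.2)

From the two frames, the cyan cylinder sits at roughly (3.0, 2.3) before and (2.2, 2.5) after.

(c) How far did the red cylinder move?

2.5

The red cylinder was near (3.5, 6.3) before and (5.8, 7.4) after, so it travelled √(2.3² + 1.1²) ≈ 2.5 units.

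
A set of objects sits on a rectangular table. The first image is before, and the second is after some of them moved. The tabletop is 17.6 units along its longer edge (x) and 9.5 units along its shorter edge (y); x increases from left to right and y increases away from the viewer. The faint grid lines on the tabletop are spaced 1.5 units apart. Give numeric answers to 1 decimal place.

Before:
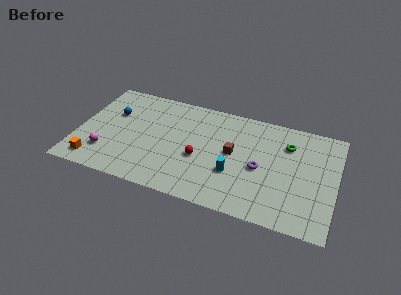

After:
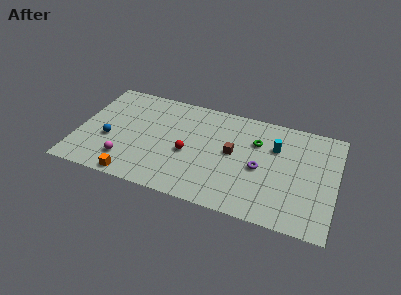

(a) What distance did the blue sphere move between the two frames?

2.5

The blue sphere was near (2.2, 6.2) before and (2.2, 3.7) after, so it travelled √(0.0² + 2.5²) ≈ 2.5 units.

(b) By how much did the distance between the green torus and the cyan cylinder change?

-3.7

The distance was about 5.0 in the first image and 1.3 in the second, so they moved 3.7 units closer together.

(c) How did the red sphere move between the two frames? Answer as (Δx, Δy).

(-0.8, 0.2)

The red sphere was at about (8.4, 3.9) and moved to about (7.6, 4.1).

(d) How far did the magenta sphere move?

1.4

From (2.1, 2.4) to (3.5, 2.1), the magenta sphere covered √(1.4² + 0.3²) ≈ 1.4 units.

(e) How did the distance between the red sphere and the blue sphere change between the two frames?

-1.2

They were about 6.6 units apart before and 5.4 after — 1.2 units closer together.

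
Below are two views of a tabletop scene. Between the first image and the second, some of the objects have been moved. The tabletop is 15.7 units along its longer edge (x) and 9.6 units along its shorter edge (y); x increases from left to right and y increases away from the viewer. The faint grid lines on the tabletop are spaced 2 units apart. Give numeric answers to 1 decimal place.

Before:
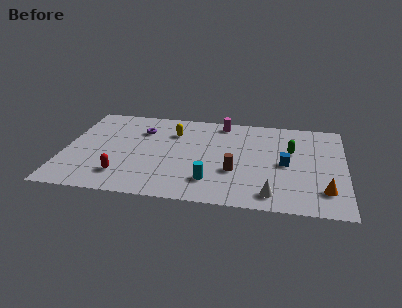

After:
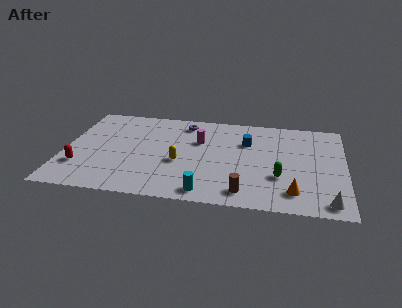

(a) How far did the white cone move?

3.1

The white cone moved from about (11.7, 1.4) to (14.8, 1.1), a distance of √(3.1² + 0.3²) ≈ 3.1.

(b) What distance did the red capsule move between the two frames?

2.5

The red capsule was near (3.4, 2.1) before and (1.0, 2.7) after, so it travelled √(2.4² + 0.6²) ≈ 2.5 units.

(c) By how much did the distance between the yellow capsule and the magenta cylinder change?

-0.5

Before: roughly 3.1 units apart; after: 2.6. That's 0.5 units closer together.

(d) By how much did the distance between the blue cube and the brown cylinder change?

+2.2

Before: roughly 3.0 units apart; after: 5.2. That's 2.2 units further apart.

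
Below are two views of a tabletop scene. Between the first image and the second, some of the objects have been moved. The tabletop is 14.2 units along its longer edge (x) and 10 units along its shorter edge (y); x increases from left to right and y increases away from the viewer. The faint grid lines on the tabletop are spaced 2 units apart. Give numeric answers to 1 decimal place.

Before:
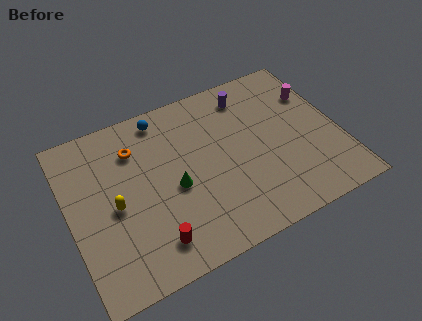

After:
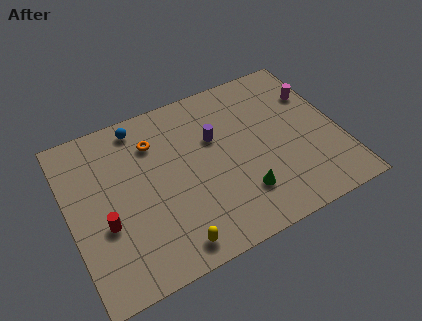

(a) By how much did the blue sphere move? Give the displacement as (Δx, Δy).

(-1.2, 0.0)

The blue sphere started near (5.3, 8.8) and ended near (4.1, 8.8).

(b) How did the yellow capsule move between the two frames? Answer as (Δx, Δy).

(2.5, -3.4)

The yellow capsule started near (2.3, 4.6) and ended near (4.8, 1.2).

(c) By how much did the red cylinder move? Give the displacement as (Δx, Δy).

(-2.2, 2.0)

The red cylinder started near (3.9, 1.8) and ended near (1.7, 3.8).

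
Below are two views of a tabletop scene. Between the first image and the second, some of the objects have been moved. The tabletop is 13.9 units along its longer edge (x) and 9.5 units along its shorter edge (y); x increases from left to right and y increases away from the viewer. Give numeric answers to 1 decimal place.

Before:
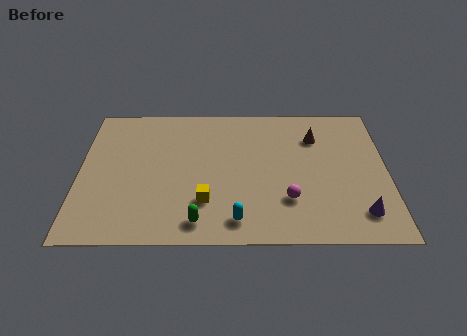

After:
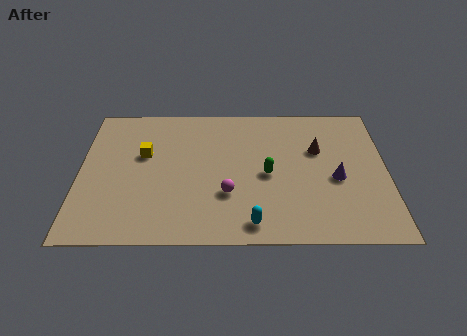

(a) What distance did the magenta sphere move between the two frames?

2.7

The magenta sphere was near (9.4, 2.7) before and (6.7, 3.1) after, so it travelled √(2.7² + 0.4²) ≈ 2.7 units.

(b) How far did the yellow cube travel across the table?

4.3

The yellow cube moved from about (5.7, 2.6) to (2.9, 5.8), a distance of √(2.8² + 3.2²) ≈ 4.3.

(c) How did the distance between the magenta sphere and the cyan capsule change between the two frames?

-0.4

They were about 2.6 units apart before and 2.2 after — 0.4 units closer together.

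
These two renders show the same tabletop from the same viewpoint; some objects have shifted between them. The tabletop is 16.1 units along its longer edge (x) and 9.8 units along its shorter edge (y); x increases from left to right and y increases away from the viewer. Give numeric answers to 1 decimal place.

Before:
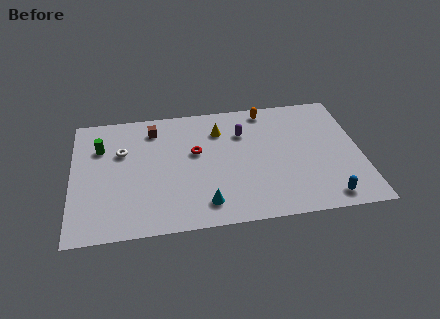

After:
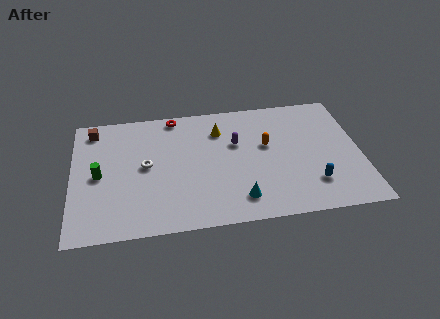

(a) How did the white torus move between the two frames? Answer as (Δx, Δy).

(1.3, -1.3)

The white torus started near (2.8, 6.4) and ended near (4.1, 5.1).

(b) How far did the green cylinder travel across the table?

2.2

The green cylinder moved from about (1.6, 6.9) to (1.5, 4.7), a distance of √(0.1² + 2.2²) ≈ 2.2.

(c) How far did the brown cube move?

3.4

From (4.6, 8.0) to (1.2, 8.4), the brown cube covered √(3.4² + 0.4²) ≈ 3.4 units.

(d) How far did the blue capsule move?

1.4

The blue capsule moved from about (14.0, 1.2) to (13.3, 2.4), a distance of √(0.7² + 1.2²) ≈ 1.4.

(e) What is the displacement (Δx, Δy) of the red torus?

(-1.1, 3.1)

The red torus was at about (6.9, 5.8) and moved to about (5.8, 8.9).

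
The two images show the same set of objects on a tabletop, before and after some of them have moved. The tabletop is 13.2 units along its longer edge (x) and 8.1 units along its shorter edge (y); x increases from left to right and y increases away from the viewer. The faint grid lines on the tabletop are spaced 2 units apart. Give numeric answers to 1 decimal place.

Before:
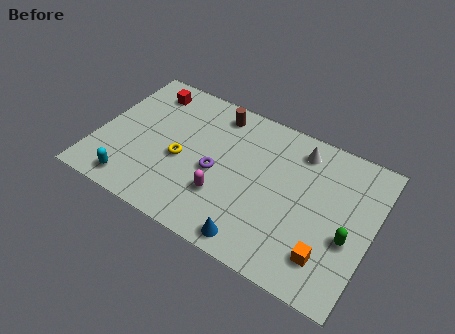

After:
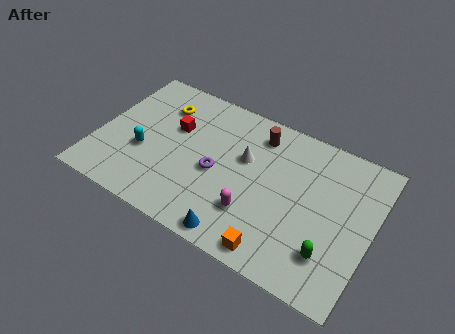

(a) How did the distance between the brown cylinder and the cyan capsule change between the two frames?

-0.4

The distance was about 6.6 in the first image and 6.2 in the second, so they moved 0.4 units closer together.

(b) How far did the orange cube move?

2.5

From (11.4, 1.8) to (9.1, 0.9), the orange cube covered √(2.3² + 0.9²) ≈ 2.5 units.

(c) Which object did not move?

the purple torus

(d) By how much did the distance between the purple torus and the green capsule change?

-0.5

Before: roughly 6.4 units apart; after: 5.9. That's 0.5 units closer together.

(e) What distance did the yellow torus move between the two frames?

3.0

From (4.1, 3.5) to (2.7, 6.1), the yellow torus covered √(1.4² + 2.6²) ≈ 3.0 units.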